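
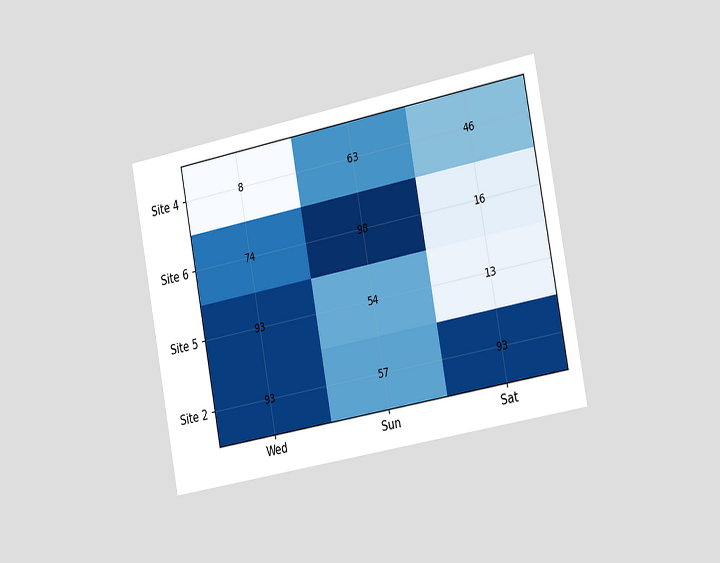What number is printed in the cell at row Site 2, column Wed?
The chart is tilted about 11° counter-clockwise and viewed slightly from the right. The (Site 2, Wed) cell reads 93.

93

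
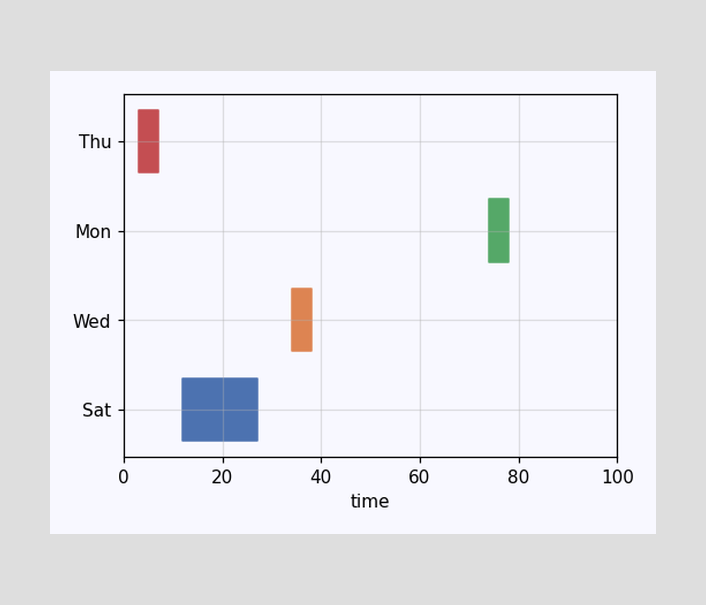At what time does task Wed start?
34

The Wed bar begins at t=34.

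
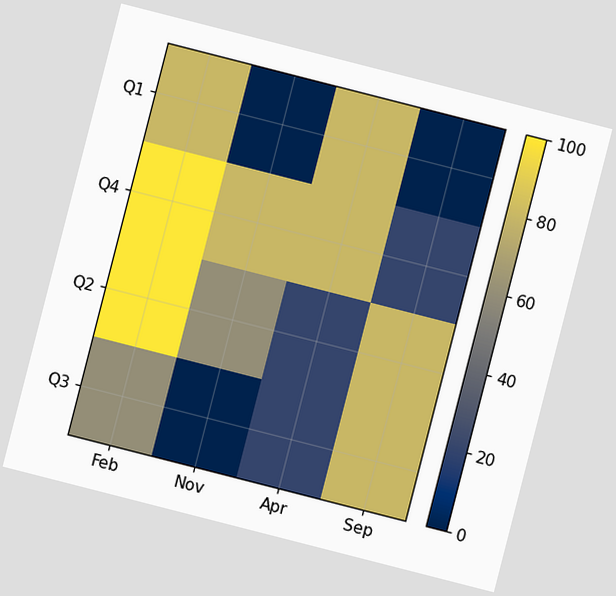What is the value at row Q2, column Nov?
The chart is tilted about 14° clockwise. Matching cell (Q2, Nov) against the colorbar gives 60.

60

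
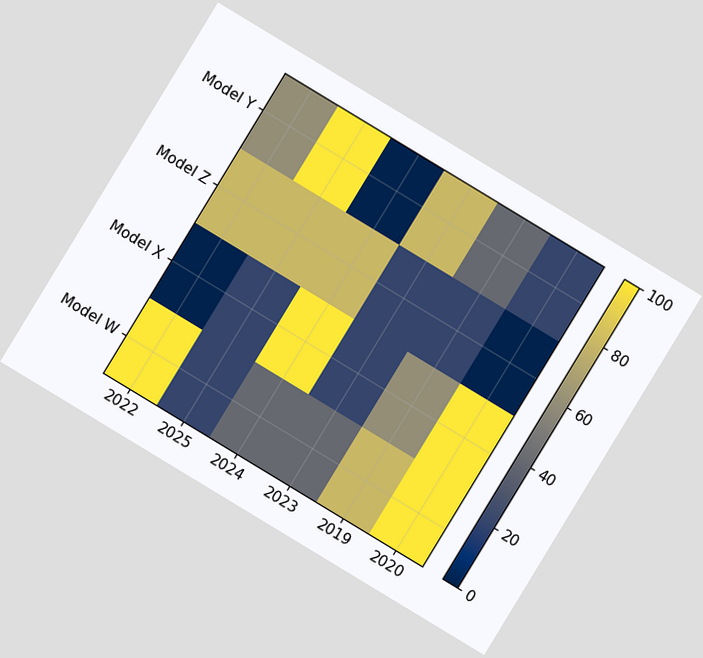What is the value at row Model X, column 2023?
20

The chart is tilted about 31° clockwise. Matching cell (Model X, 2023) against the colorbar gives 20.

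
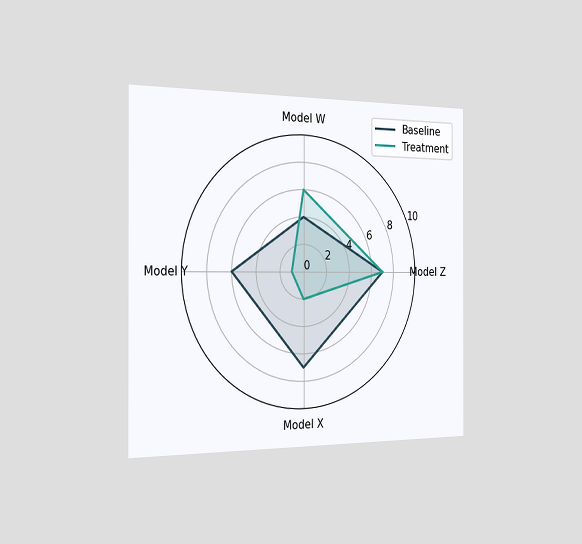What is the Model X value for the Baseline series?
The chart is viewed slightly from the left. On the Model X axis, Baseline reaches 7.

7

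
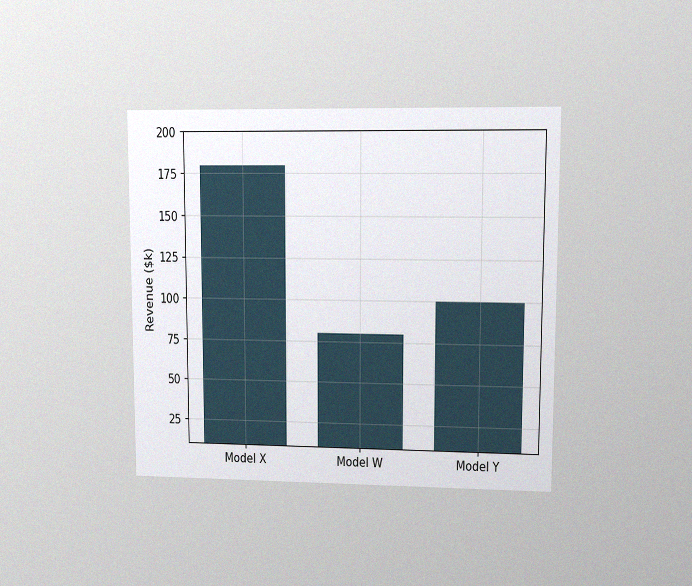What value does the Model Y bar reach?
$100k

The chart is viewed at a slight angle, with some photo noise. Reading along the chart's y-axis, the Model Y bar reaches $100k.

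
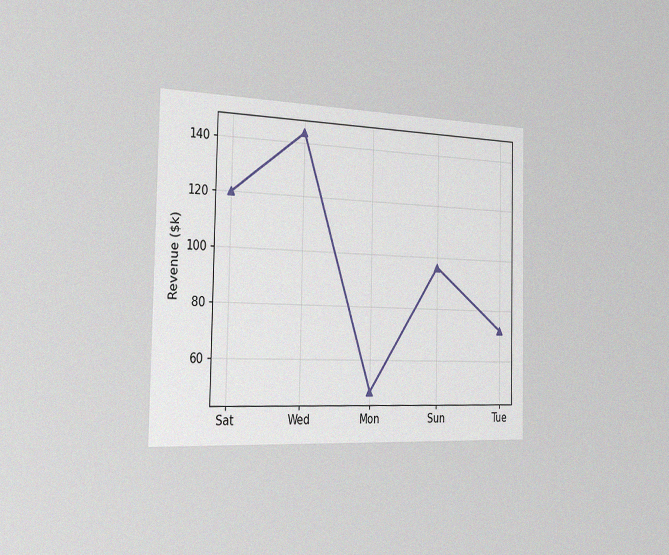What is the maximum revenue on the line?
The chart is viewed slightly from the left, with some photo noise. The highest point is at Wed, and reading across to the y-axis gives $144k.

$144k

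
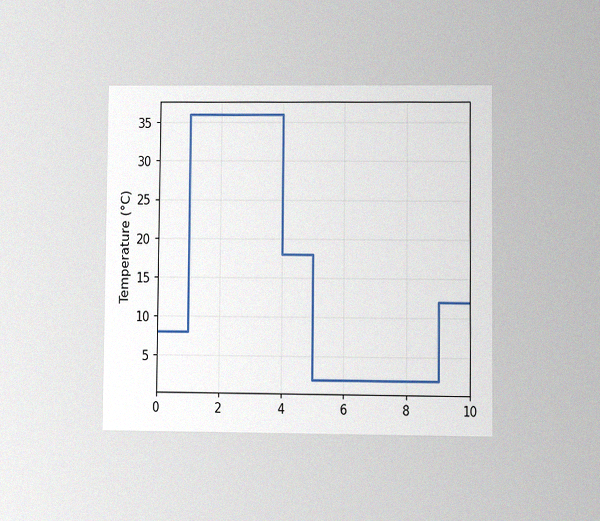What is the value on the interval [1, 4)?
36°C

The chart is viewed at a slight angle, with some photo noise. On [1, 4) the step sits at 36°C.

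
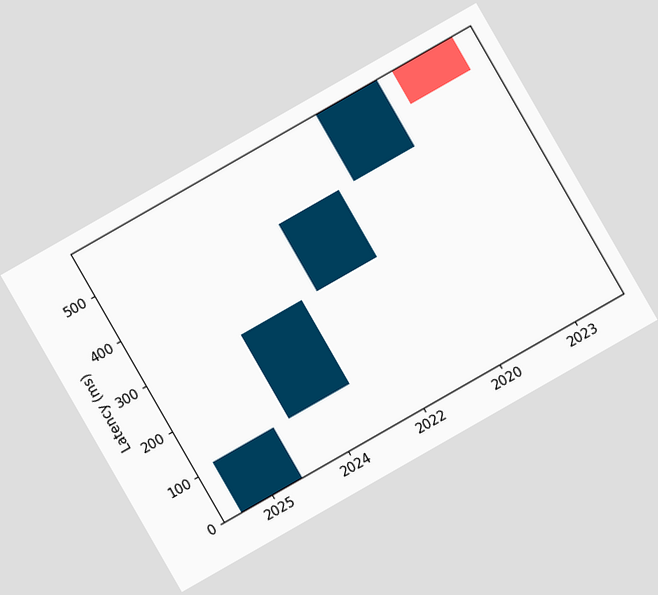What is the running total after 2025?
111ms

The chart is tilted about 30° counter-clockwise. After 2025 the running total reaches 111ms.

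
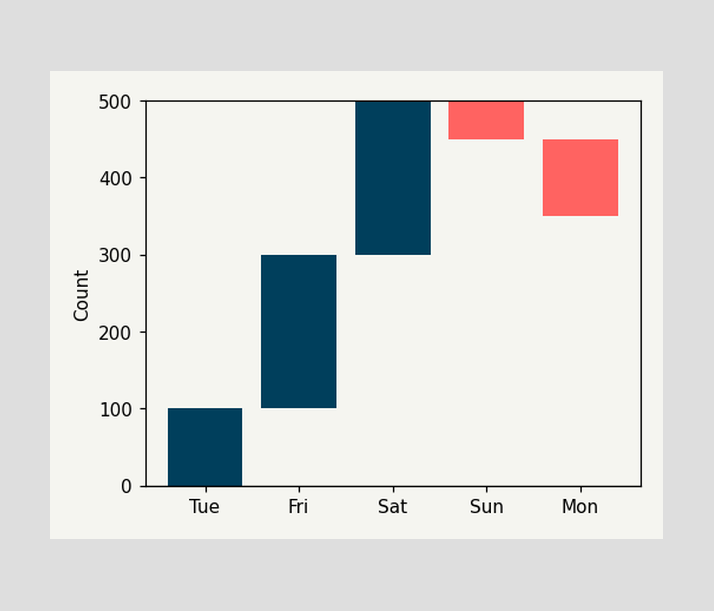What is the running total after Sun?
450

After Sun the running total reaches 450.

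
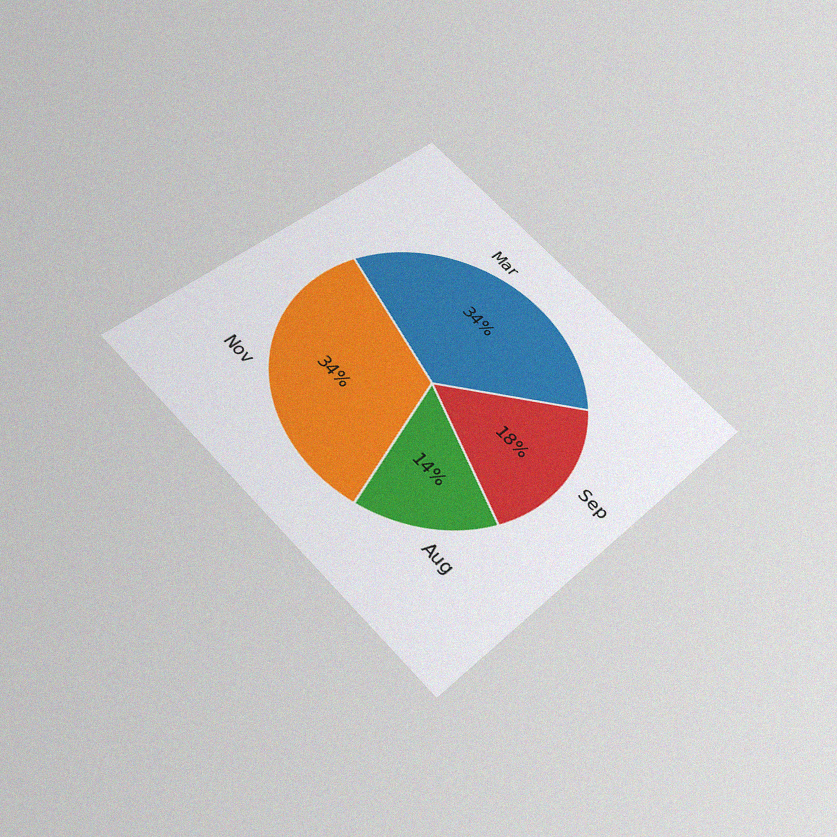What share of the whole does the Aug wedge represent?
14%

The chart is tilted about 45° clockwise and viewed slightly from below, with some photo noise. The Aug slice takes up 14% of the pie.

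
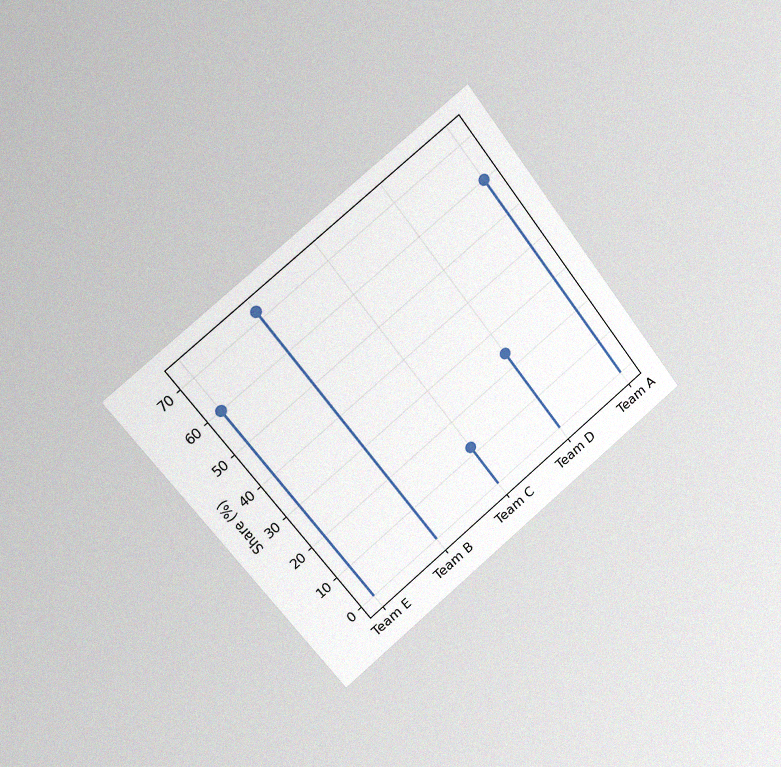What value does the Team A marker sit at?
The chart is tilted about 37° counter-clockwise and viewed slightly from the left, with some photo noise. The Team A marker sits at 60%.

60%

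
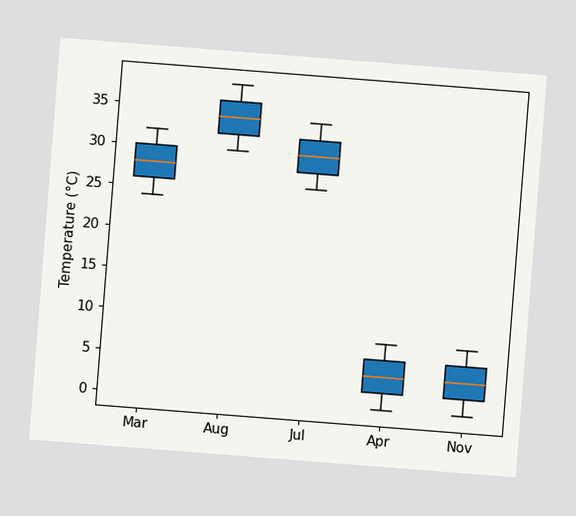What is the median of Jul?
The chart is tilted about 4° clockwise. The median line in the Jul box sits at 30°C.

30°C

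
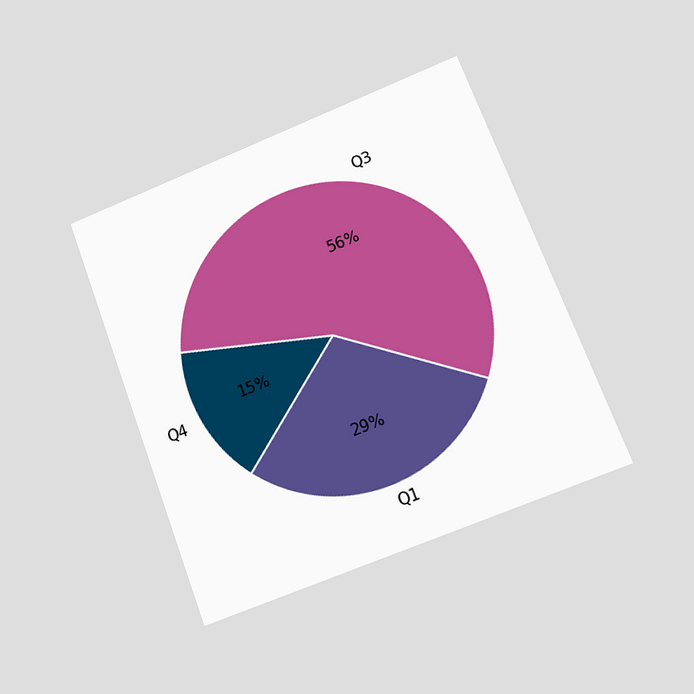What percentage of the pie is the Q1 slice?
29%

The chart is tilted about 21° counter-clockwise and viewed at a slight angle. The Q1 slice takes up 29% of the pie.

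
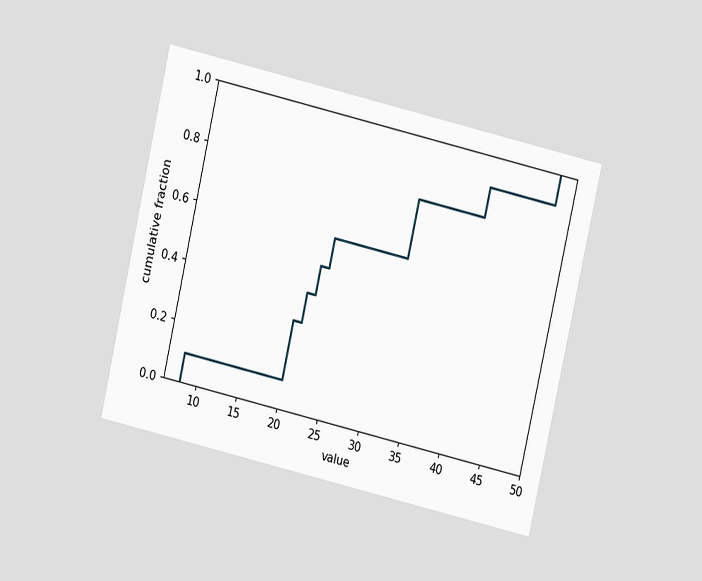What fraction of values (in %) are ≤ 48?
The chart is tilted about 13° clockwise and viewed at a slight angle. At x=48 the ECDF step is at 100%.

100%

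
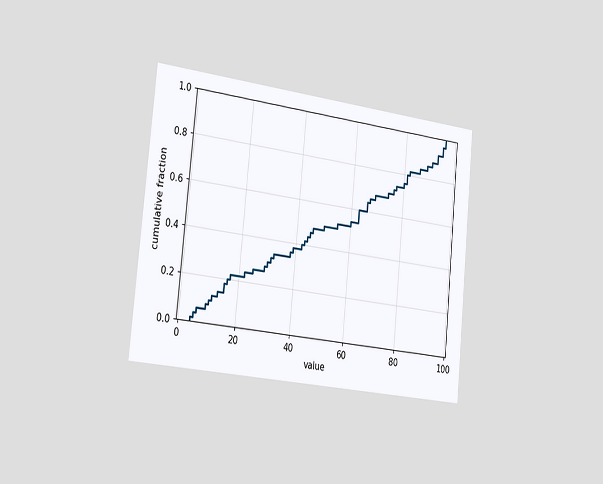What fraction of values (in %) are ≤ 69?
The chart is tilted about 6° clockwise and viewed slightly from the left. At x=69 the ECDF step is at 68%.

68%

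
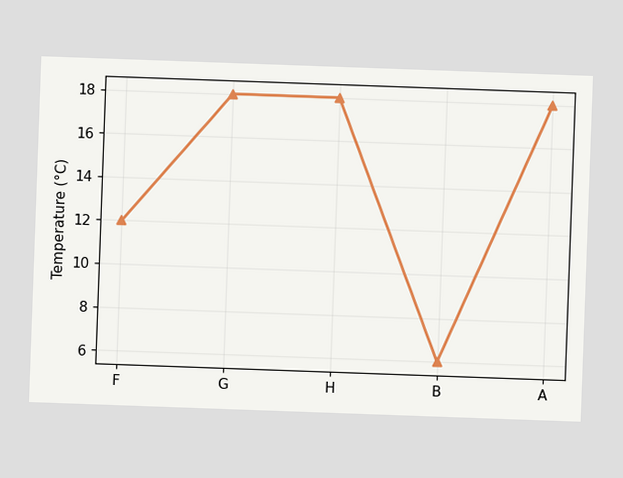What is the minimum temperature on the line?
6°C

The chart is tilted about 2° clockwise. The lowest point is at B, and reading across to the y-axis gives 6°C.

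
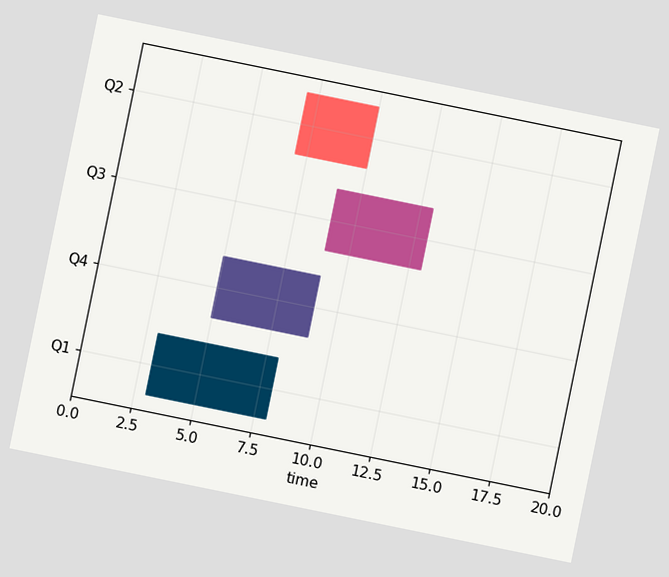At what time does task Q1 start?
3

The chart is tilted about 12° clockwise. The Q1 bar begins at t=3.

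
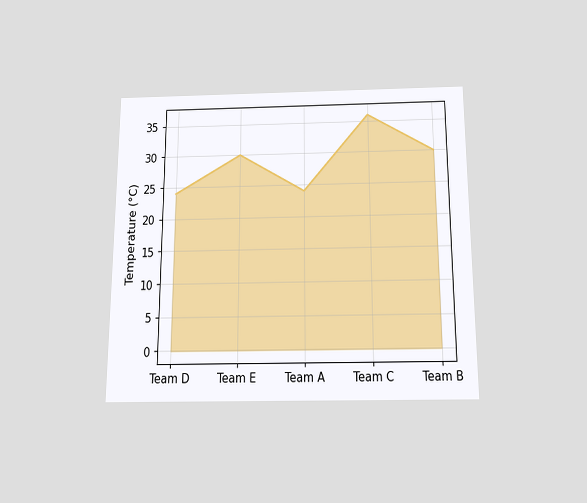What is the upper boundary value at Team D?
The chart is viewed slightly from below. At Team D the upper boundary is at 24°C.

24°C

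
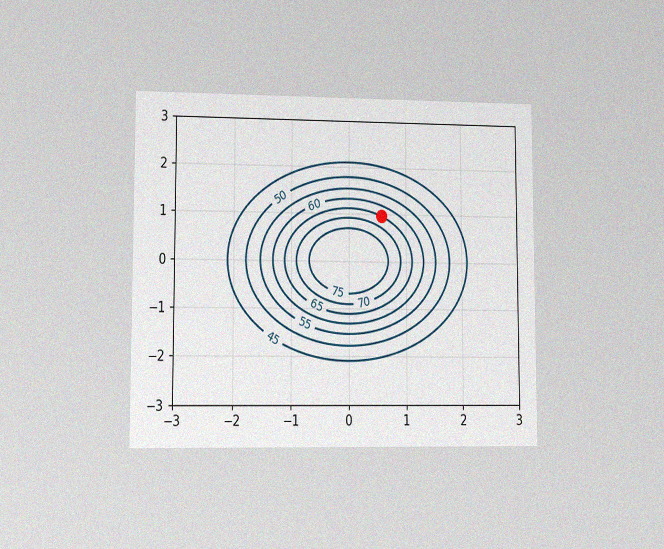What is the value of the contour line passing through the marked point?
The chart is viewed at a slight angle, with some photo noise. The marked point sits on the contour labelled 65.

65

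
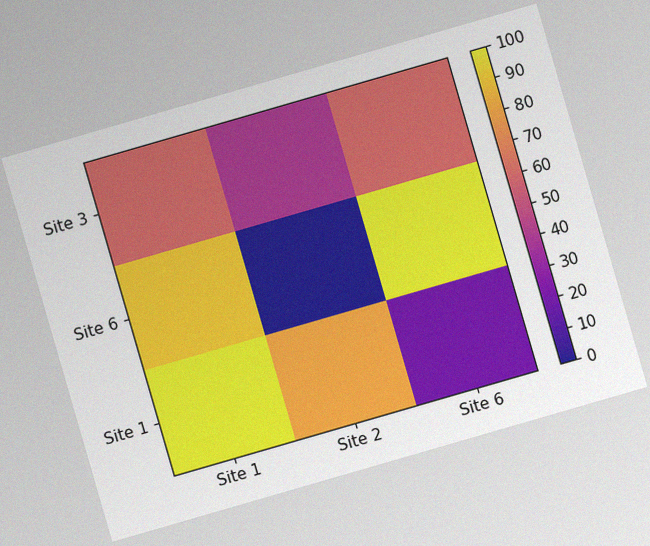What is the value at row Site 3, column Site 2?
40

The chart is tilted about 16° counter-clockwise, with some photo noise. Matching cell (Site 3, Site 2) against the colorbar gives 40.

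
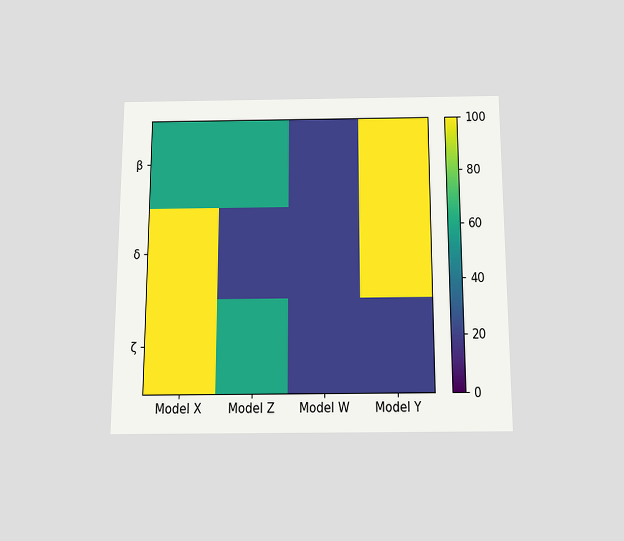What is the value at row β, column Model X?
The chart is viewed slightly from below. Matching cell (β, Model X) against the colorbar gives 60.

60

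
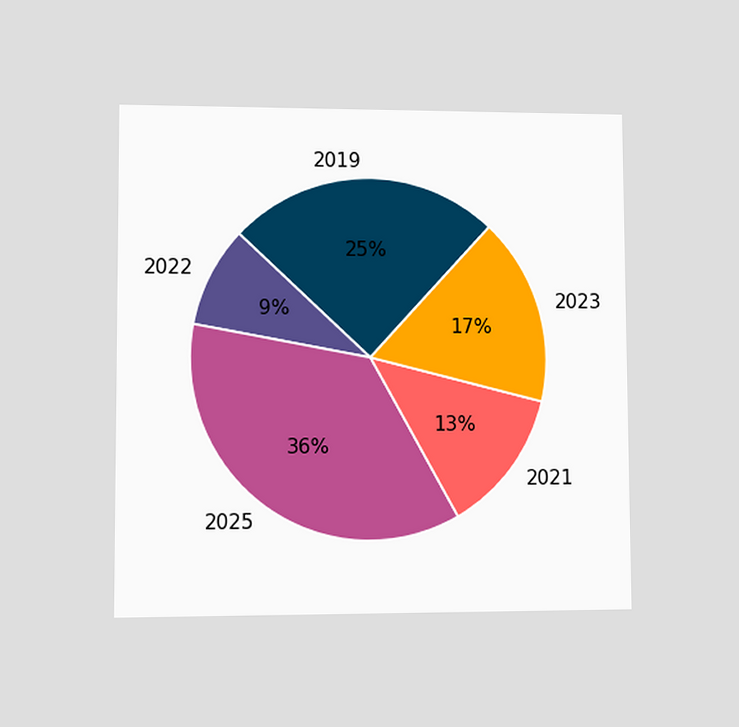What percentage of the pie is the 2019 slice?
25%

The chart is viewed at a slight angle. The 2019 slice takes up 25% of the pie.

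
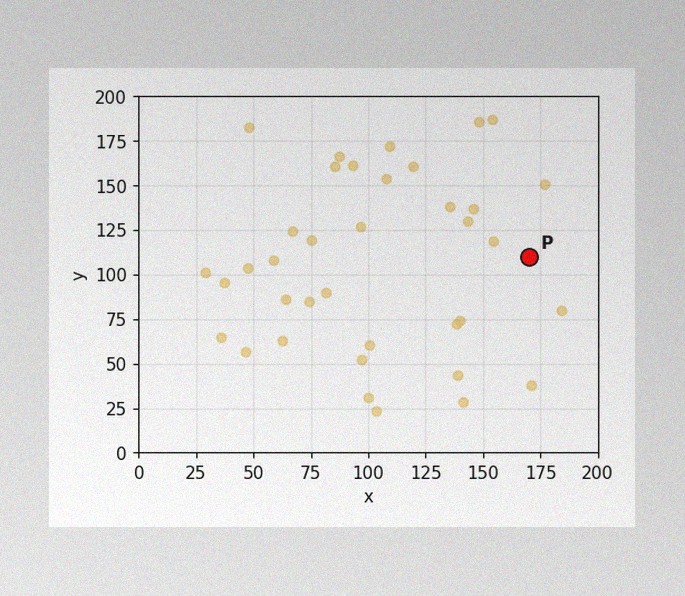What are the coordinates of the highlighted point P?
(170, 110)

The image has some photo noise and uneven lighting. Following the gridlines from P to each axis, P sits at (170, 110).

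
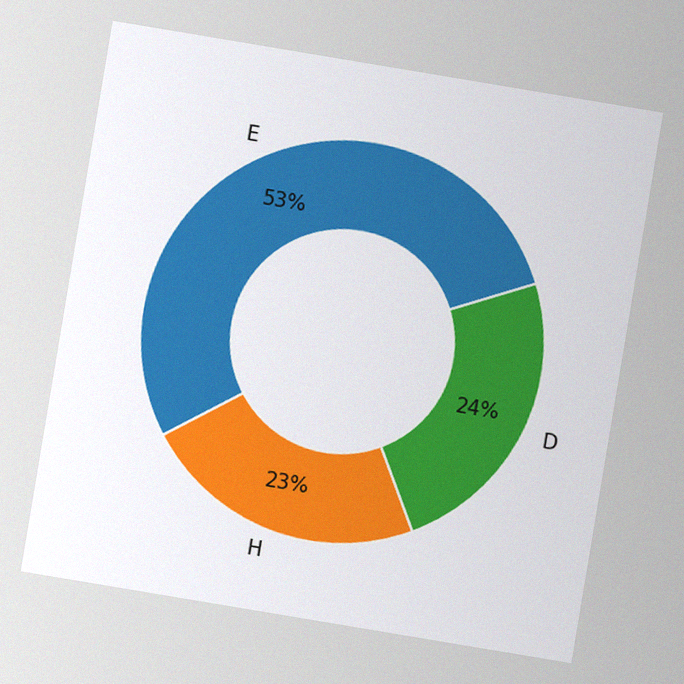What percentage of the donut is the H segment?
23%

The chart is tilted about 9° clockwise, with some photo noise. The H segment takes up 23% of the ring.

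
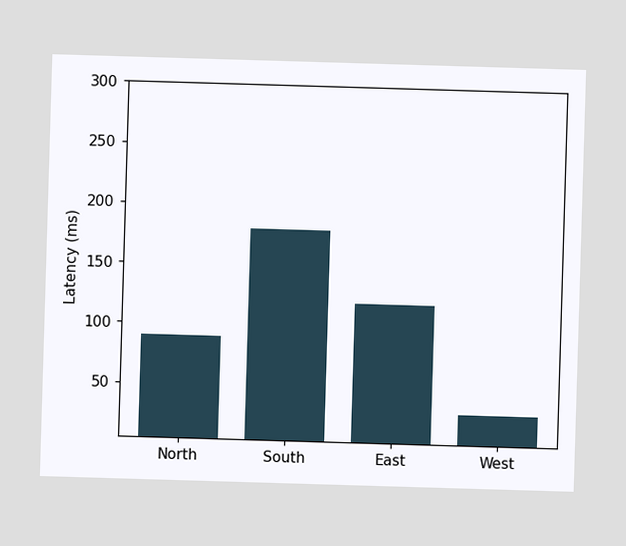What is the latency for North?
90ms

Reading along the chart's y-axis, the North bar reaches 90ms.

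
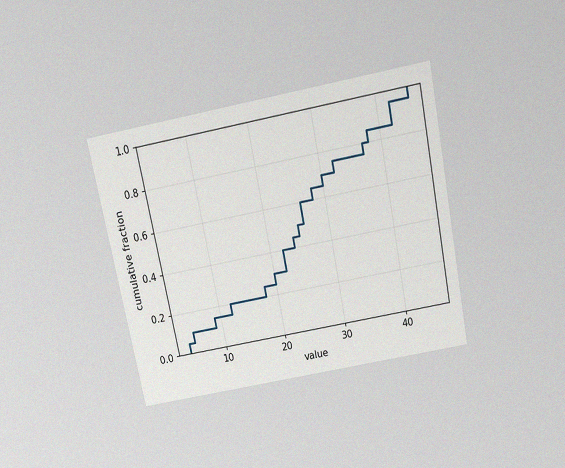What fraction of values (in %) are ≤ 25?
50%

The chart is tilted about 12° counter-clockwise and viewed slightly from above, with some photo noise. At x=25 the ECDF step is at 50%.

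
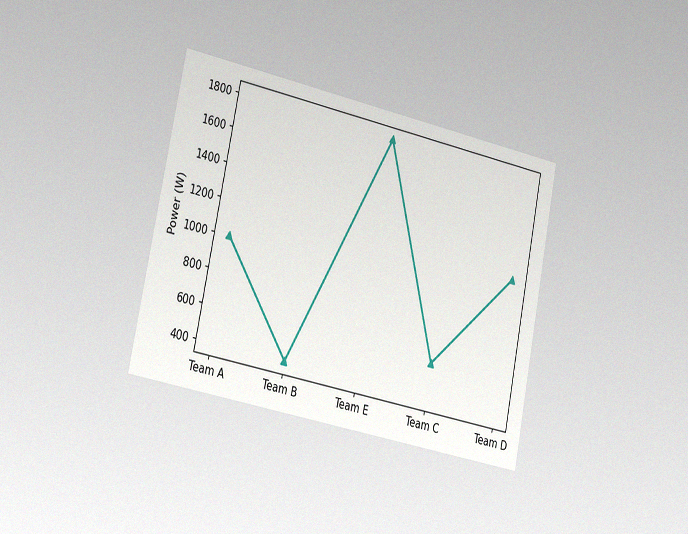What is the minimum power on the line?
The chart is tilted about 12° clockwise and viewed slightly from the left, with some photo noise. The lowest point is at Team B, and reading across to the y-axis gives 400W.

400W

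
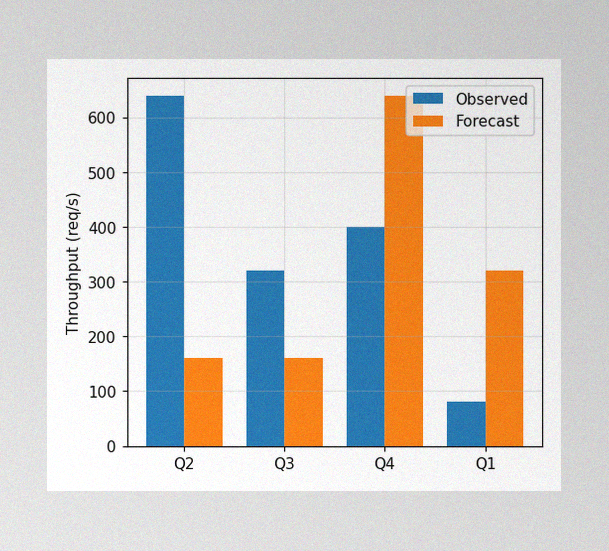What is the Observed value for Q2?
The image has some photo noise and uneven lighting. The Observed bar at Q2 reaches 640req/s on the y-axis.

640req/s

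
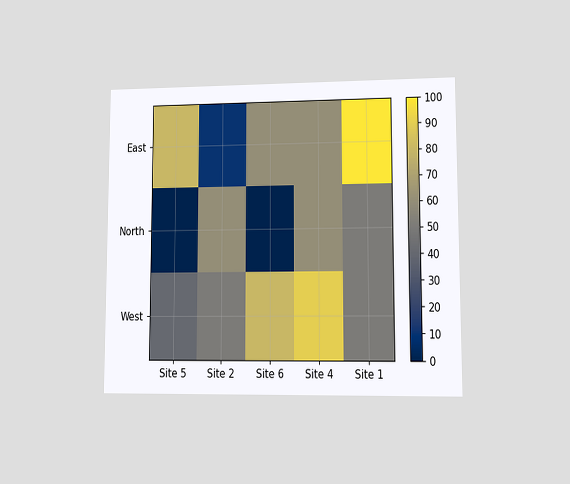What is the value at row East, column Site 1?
100

The chart is viewed at a slight angle. Matching cell (East, Site 1) against the colorbar gives 100.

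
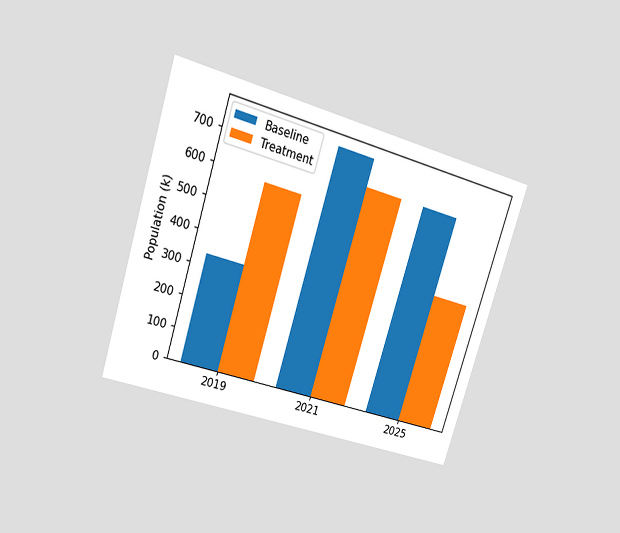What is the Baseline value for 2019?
336k

The chart is tilted about 17° clockwise and viewed at a slight angle. The Baseline bar at 2019 reaches 336k on the y-axis.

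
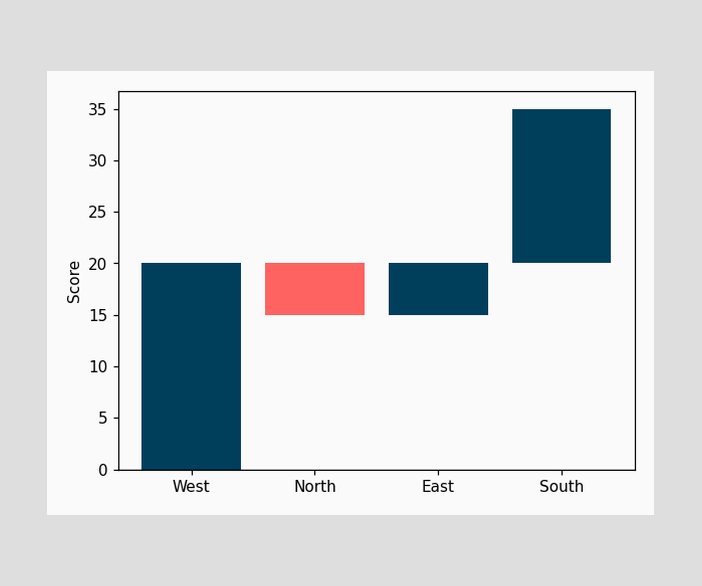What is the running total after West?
20

After West the running total reaches 20.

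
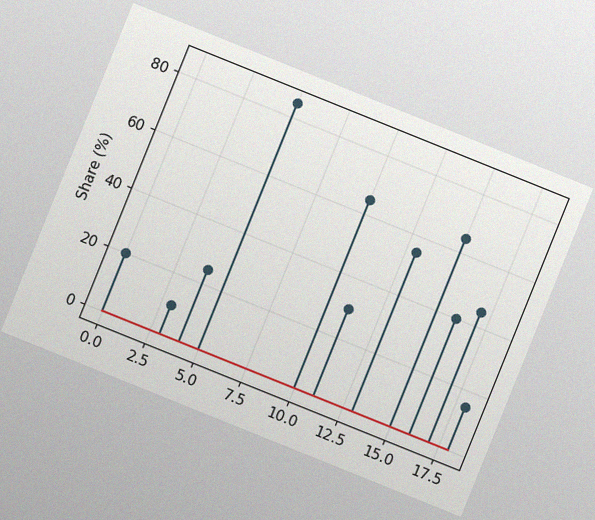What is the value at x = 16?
The chart is tilted about 22° clockwise, with some photo noise. The stem at x=16 reaches 40%.

40%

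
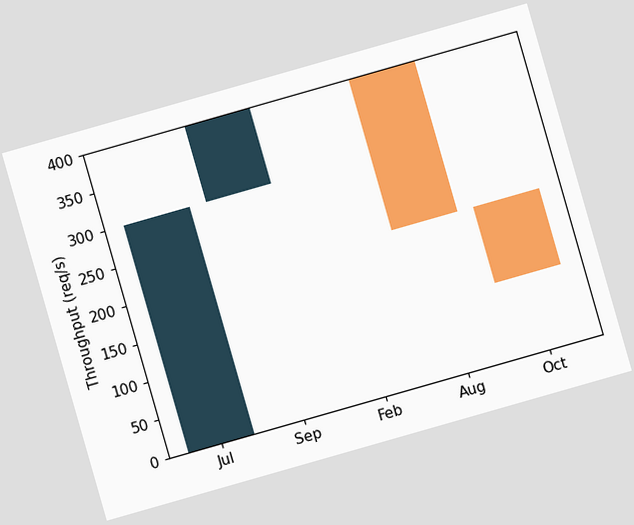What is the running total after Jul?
The chart is tilted about 16° counter-clockwise. After Jul the running total reaches 300req/s.

300req/s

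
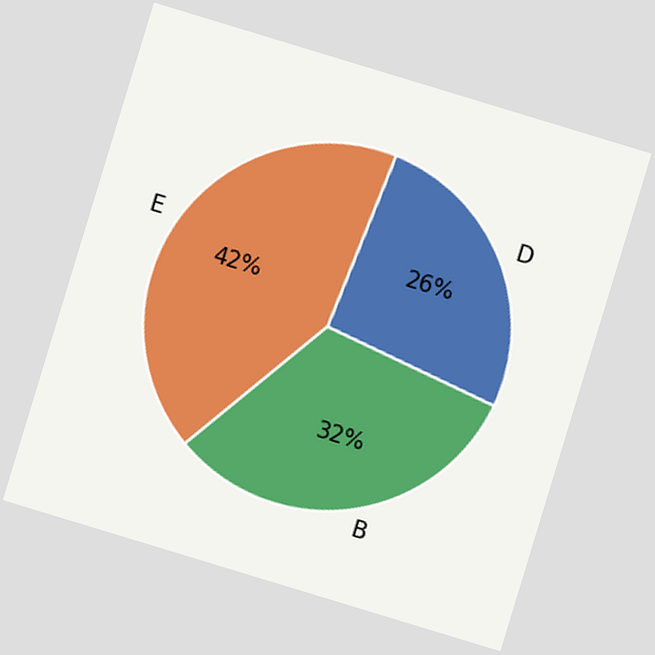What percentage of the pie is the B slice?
32%

The chart is tilted about 17° clockwise. The B slice takes up 32% of the pie.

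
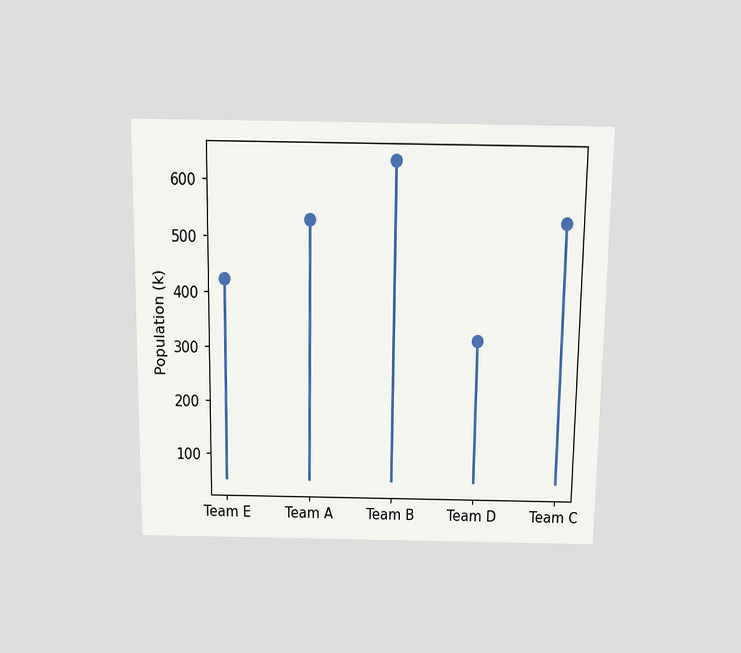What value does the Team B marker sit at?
636k

The chart is viewed slightly from above. The Team B marker sits at 636k.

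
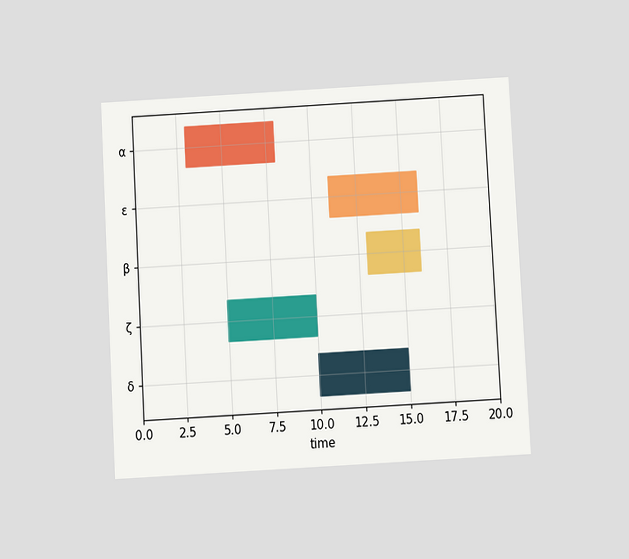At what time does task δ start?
10

The chart is tilted about 3° counter-clockwise and viewed at a slight angle. The δ bar begins at t=10.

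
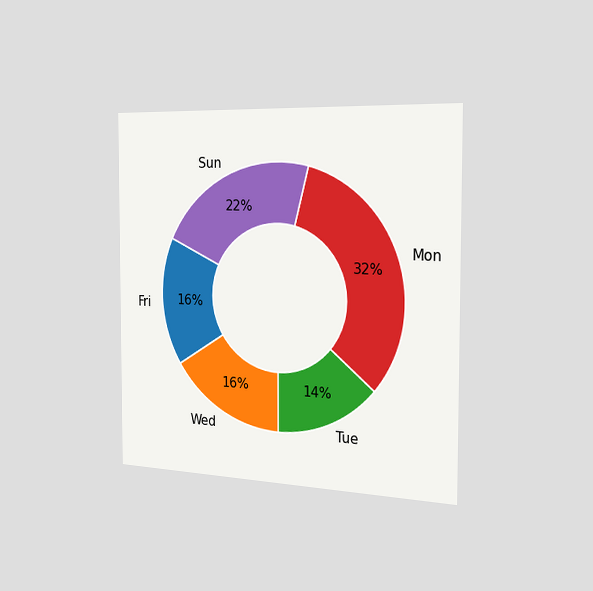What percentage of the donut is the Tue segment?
14%

The chart is viewed slightly from the right. The Tue segment takes up 14% of the ring.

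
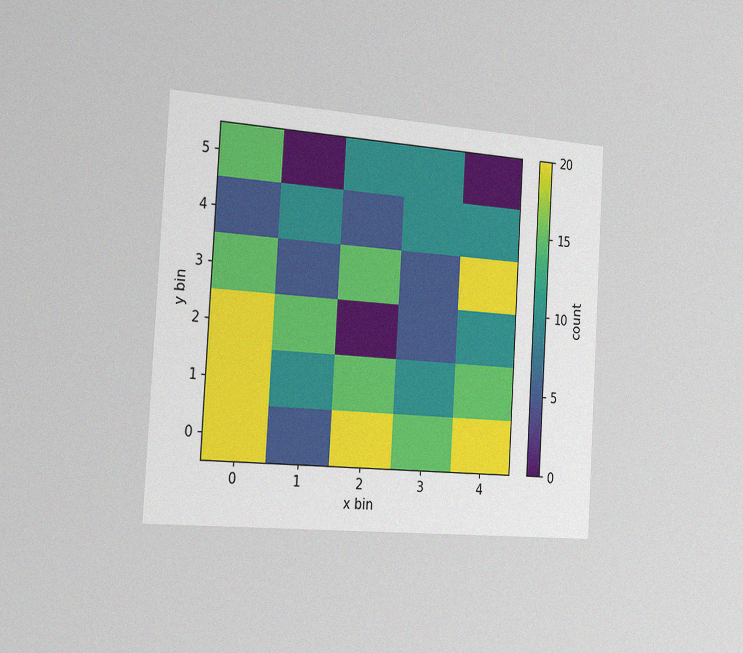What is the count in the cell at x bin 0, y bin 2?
The chart is tilted about 3° clockwise and viewed slightly from the left, with some photo noise. Matching the cell (0, 2) against the colorbar gives 20.

20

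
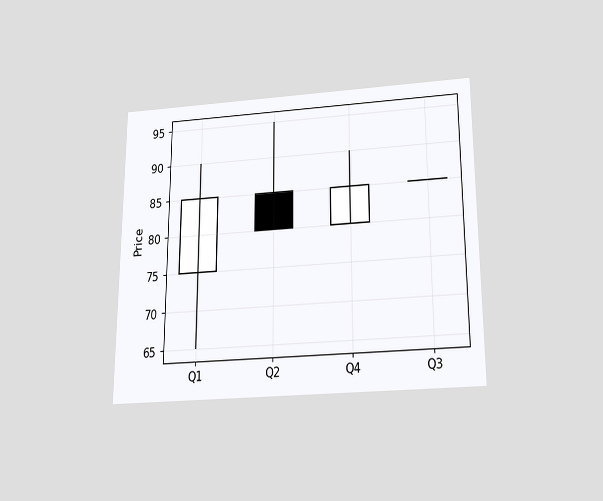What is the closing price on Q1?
The chart is viewed slightly from below. The Q1 candle closes at 85.

85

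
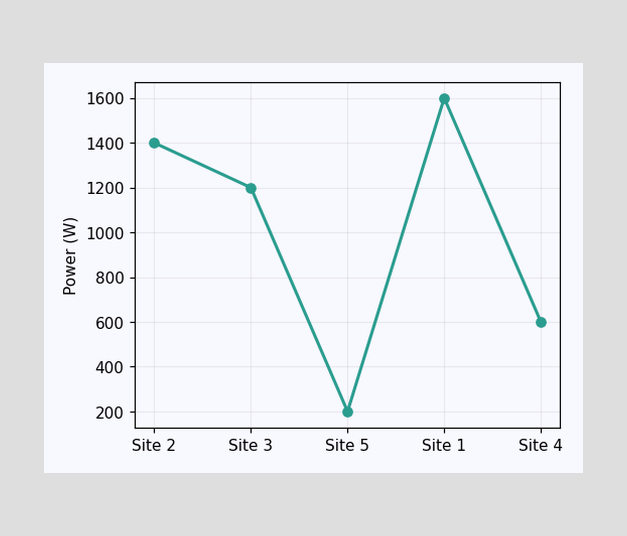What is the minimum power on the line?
200W

The lowest point is at Site 5, and reading across to the y-axis gives 200W.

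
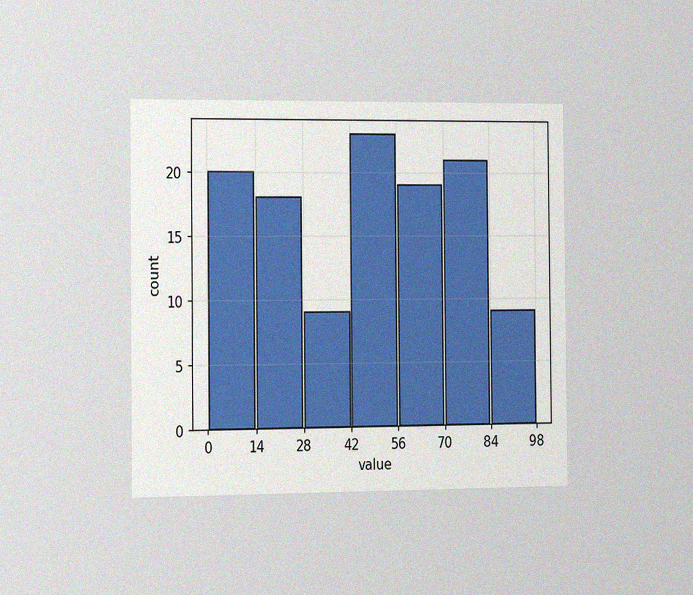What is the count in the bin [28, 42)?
9

The chart is viewed slightly from the left, with some photo noise. The [28, 42) bin has height 9.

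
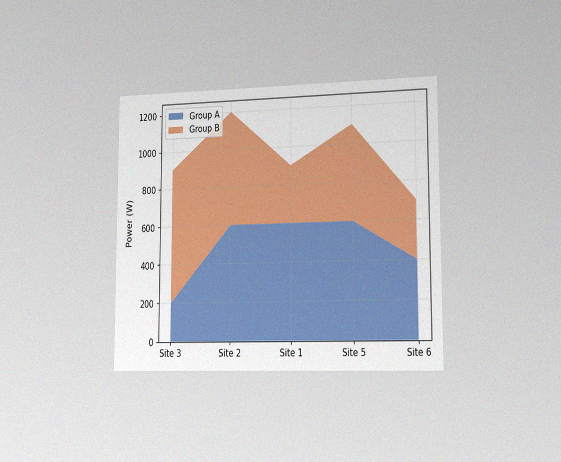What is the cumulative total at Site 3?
900W

The chart is viewed slightly from the right, with some photo noise. The stacked total at Site 3 reaches 900W.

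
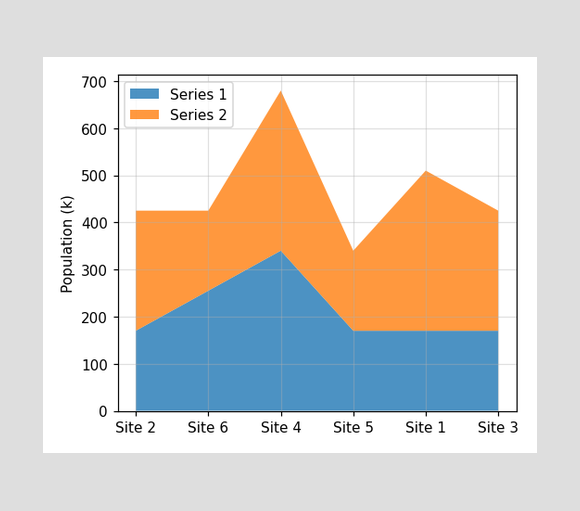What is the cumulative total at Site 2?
The stacked total at Site 2 reaches 425k.

425k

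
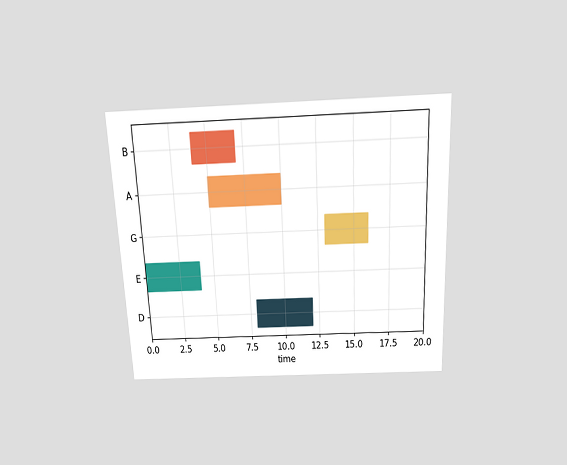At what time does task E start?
The chart is tilted about 3° counter-clockwise and viewed slightly from above. The E bar begins at t=0.

0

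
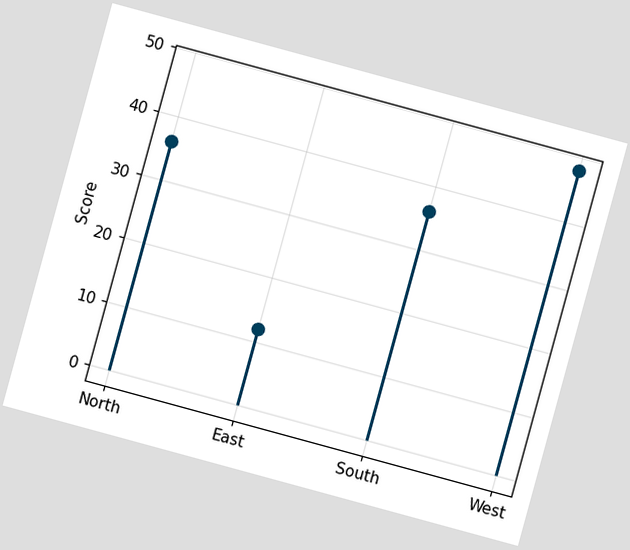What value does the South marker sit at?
The chart is tilted about 15° clockwise. The South marker sits at 36.

36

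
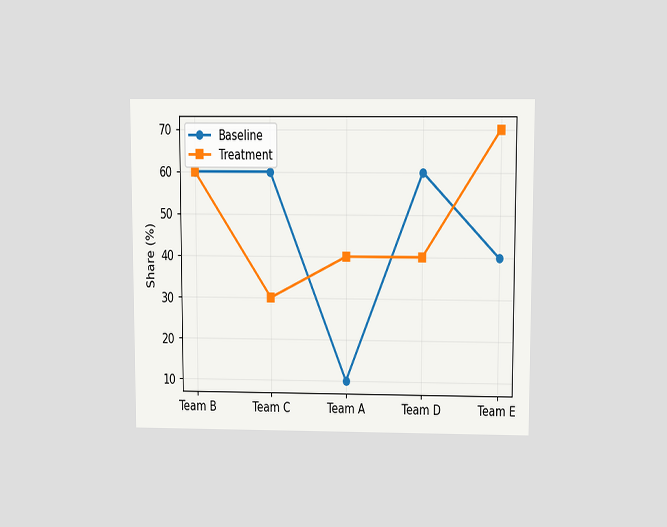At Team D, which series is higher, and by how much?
Baseline, by 20%

The chart is viewed slightly from above. At Team D, Baseline sits above the other line by 20%.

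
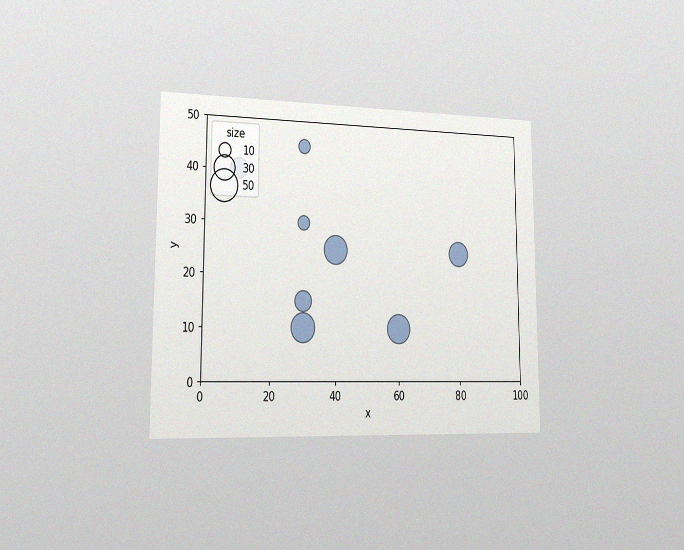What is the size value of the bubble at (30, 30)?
The chart is viewed slightly from the left, with some photo noise. Matching the bubble at (30, 30) against the size legend gives 10.

10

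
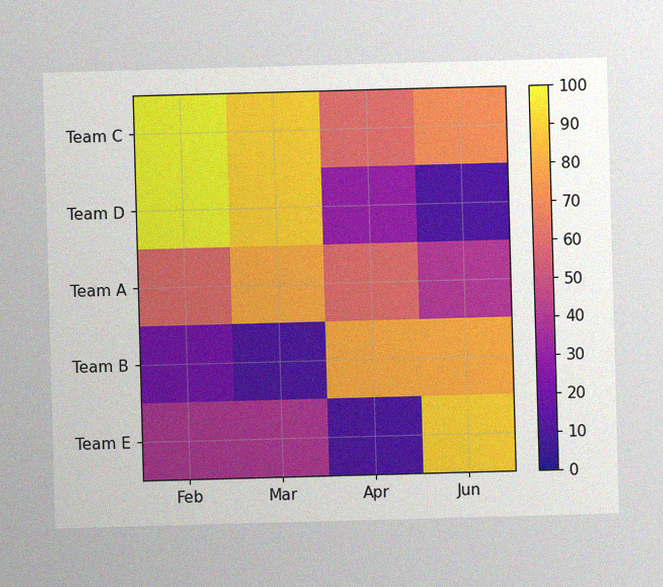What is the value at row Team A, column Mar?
80

The image has some photo noise and uneven lighting. Matching cell (Team A, Mar) against the colorbar gives 80.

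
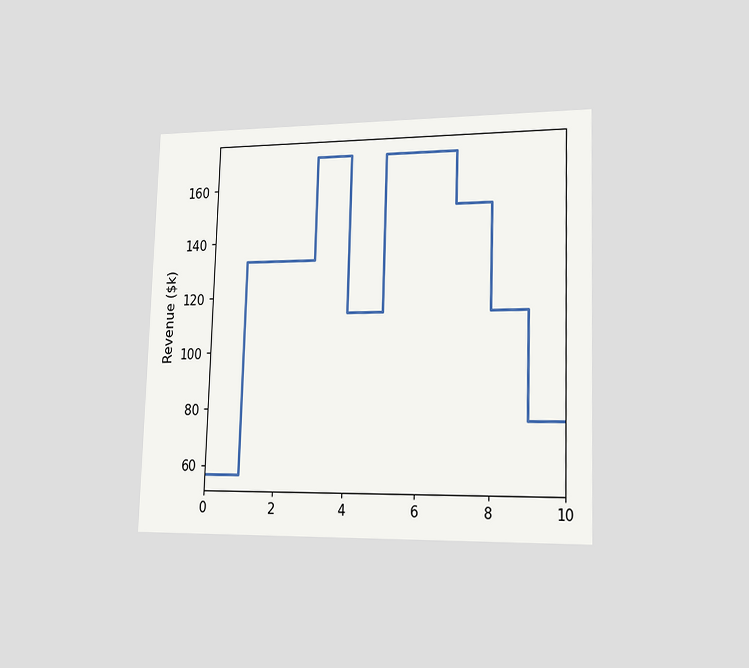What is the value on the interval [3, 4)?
The chart is viewed slightly from the right. On [3, 4) the step sits at $171k.

$171k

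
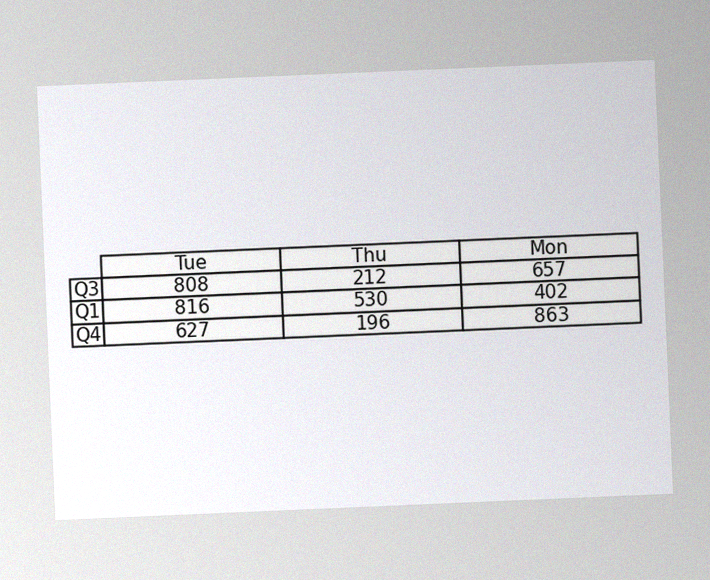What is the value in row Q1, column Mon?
The chart is tilted about 2° counter-clockwise, with some photo noise. The (Q1, Mon) cell reads 402.

402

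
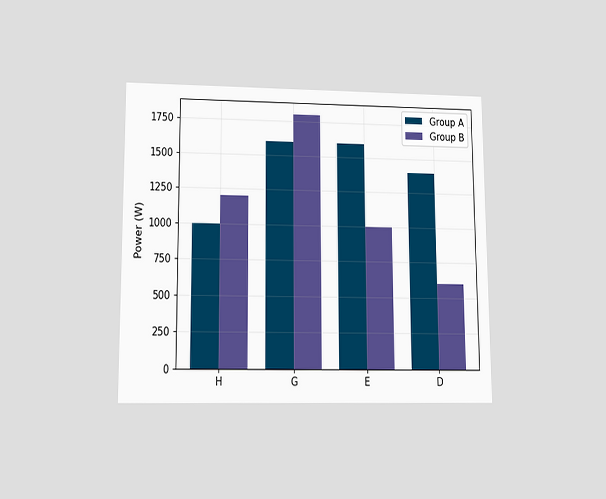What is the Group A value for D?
The chart is viewed slightly from below. The Group A bar at D reaches 1400W on the y-axis.

1400W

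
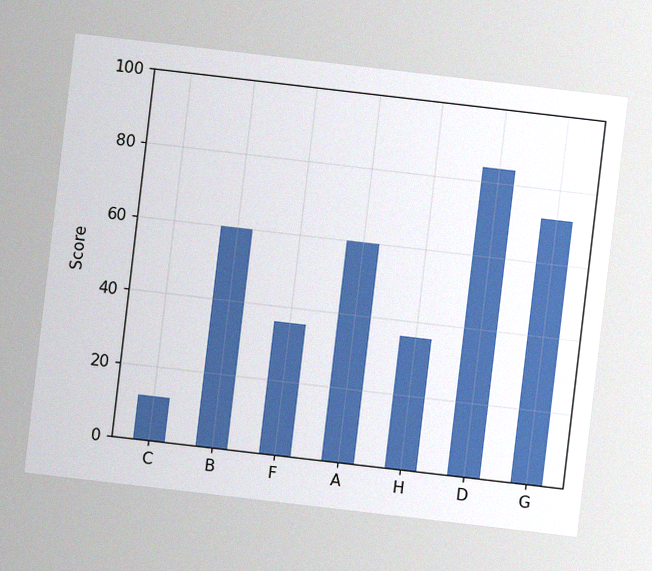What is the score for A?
The chart is tilted about 7° clockwise, with some photo noise. Reading along the chart's y-axis, the A bar reaches 60.

60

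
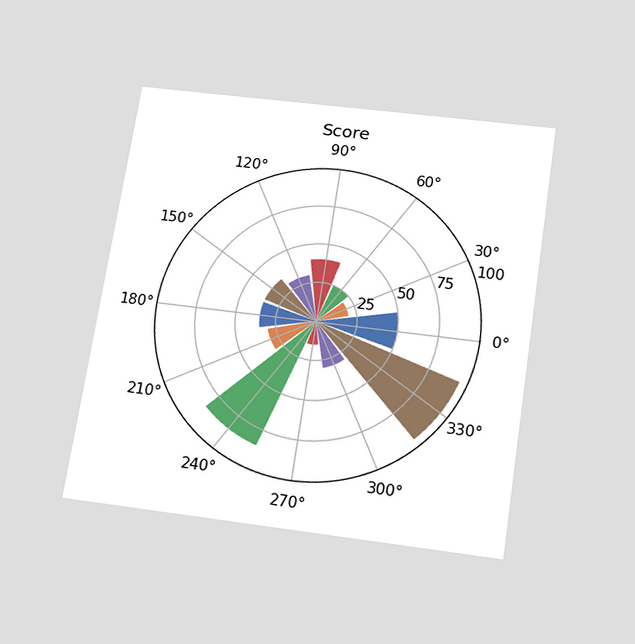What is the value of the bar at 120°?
30

The chart is tilted about 9° clockwise and viewed slightly from below. The bar at 120° reaches 30 on the radial axis.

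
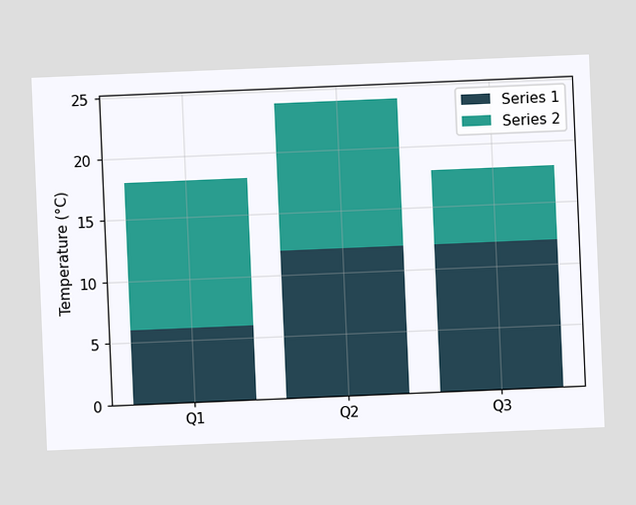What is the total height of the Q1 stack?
18°C

The chart is tilted about 2° counter-clockwise. The Q1 stack's top reaches 18°C on the y-axis.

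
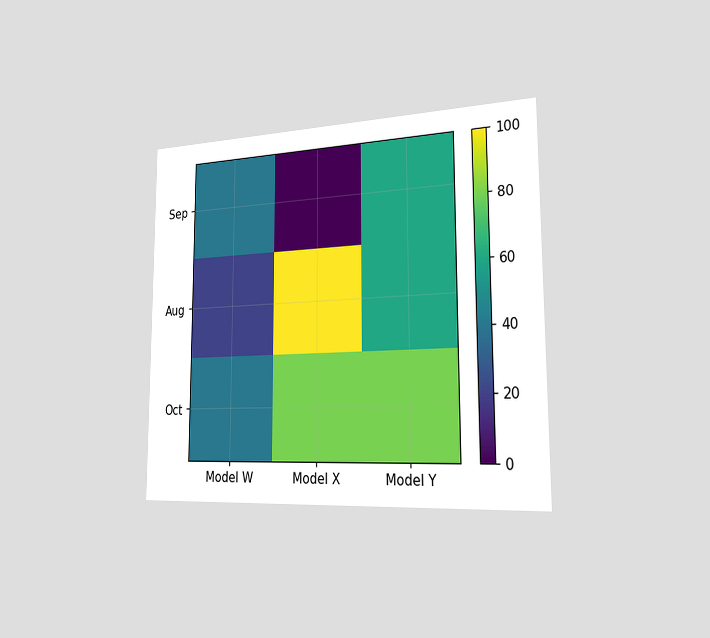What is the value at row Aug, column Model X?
The chart is viewed slightly from the right. Matching cell (Aug, Model X) against the colorbar gives 100.

100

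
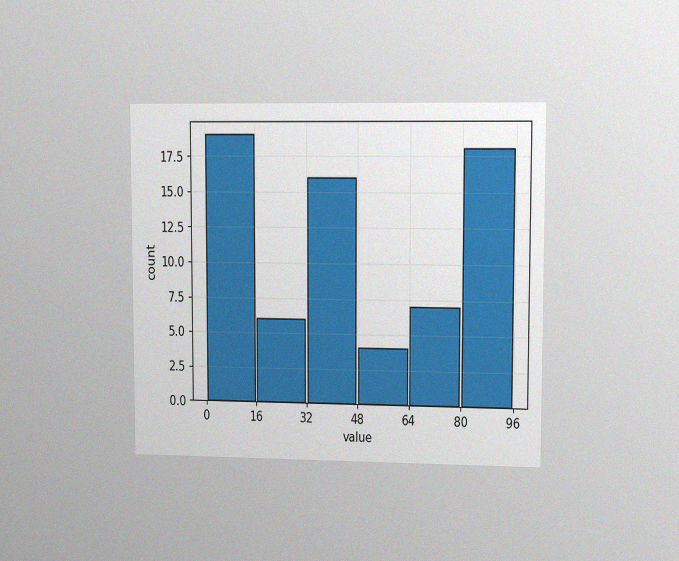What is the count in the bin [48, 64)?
4

The chart is viewed slightly from the right, with some photo noise. The [48, 64) bin has height 4.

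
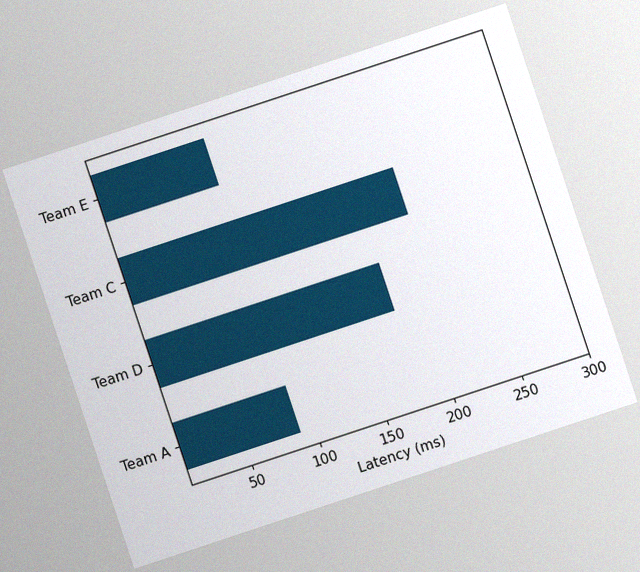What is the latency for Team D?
The chart is tilted about 18° counter-clockwise, with some photo noise. Reading along the chart's x-axis, the Team D bar reaches 180ms.

180ms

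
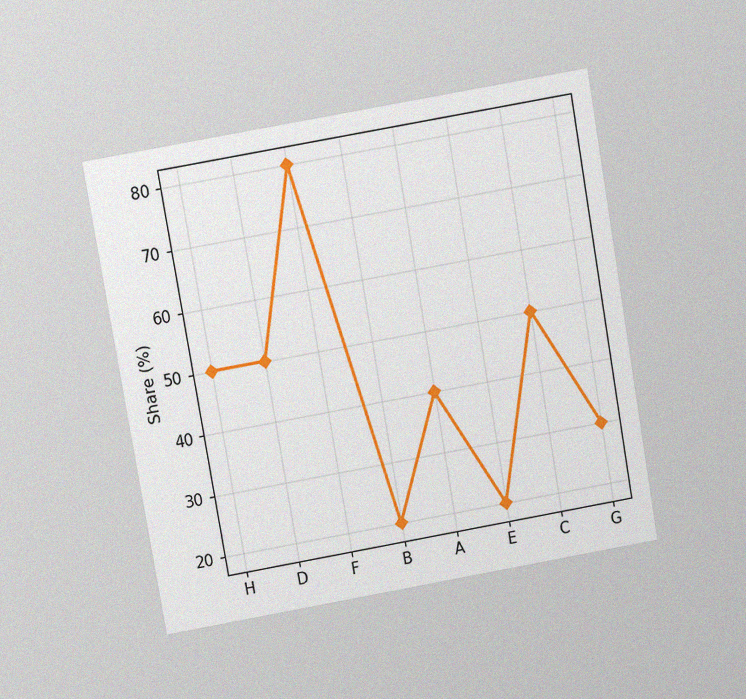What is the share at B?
The chart is tilted about 10° counter-clockwise and viewed slightly from above, with some photo noise. At B, the line is at 20%.

20%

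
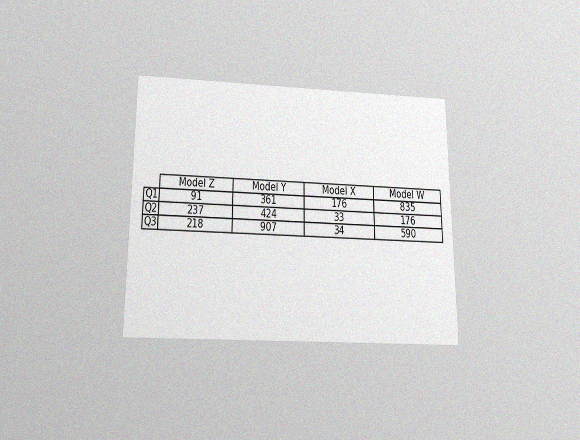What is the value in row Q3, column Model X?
34

The chart is viewed slightly from below, with some photo noise. The (Q3, Model X) cell reads 34.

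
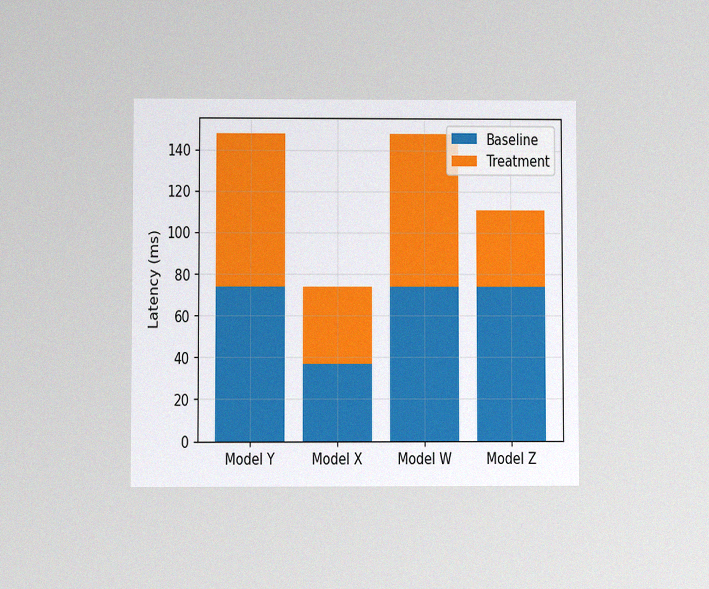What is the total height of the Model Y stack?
148ms

The chart is viewed at a slight angle, with some photo noise. The Model Y stack's top reaches 148ms on the y-axis.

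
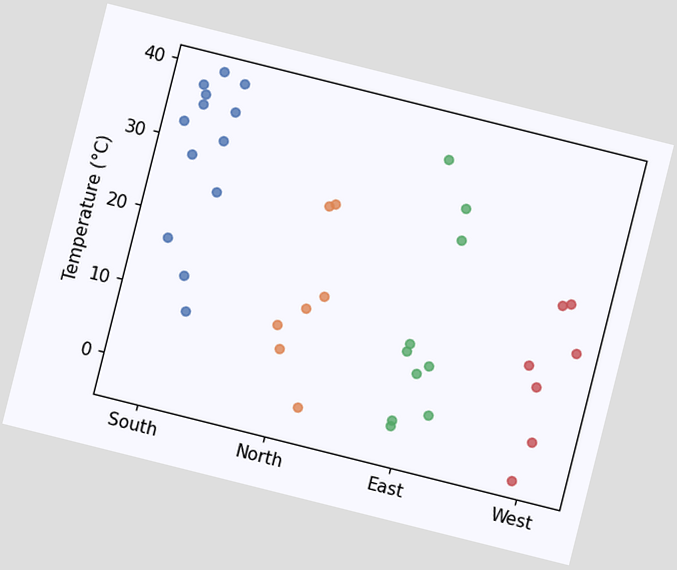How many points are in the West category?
7

The chart is tilted about 14° clockwise. Counting the markers in the West column gives 7.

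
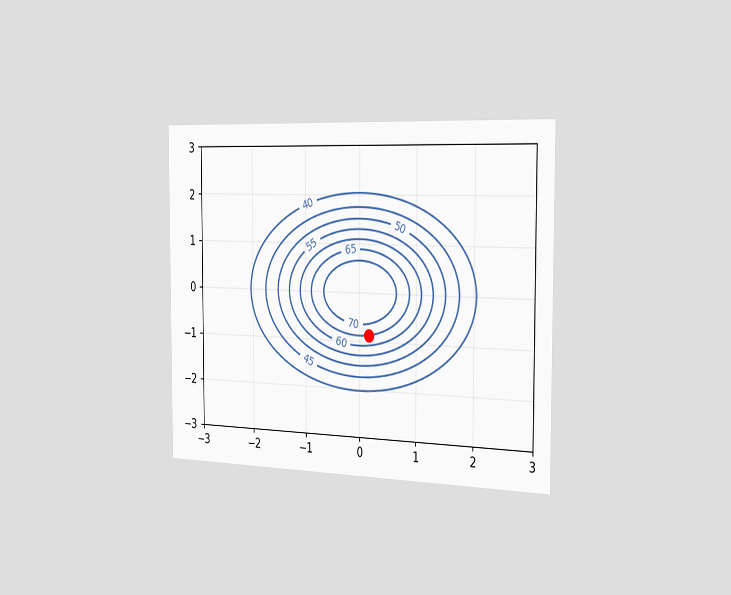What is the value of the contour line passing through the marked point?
The chart is viewed slightly from the right. The marked point sits on the contour labelled 65.

65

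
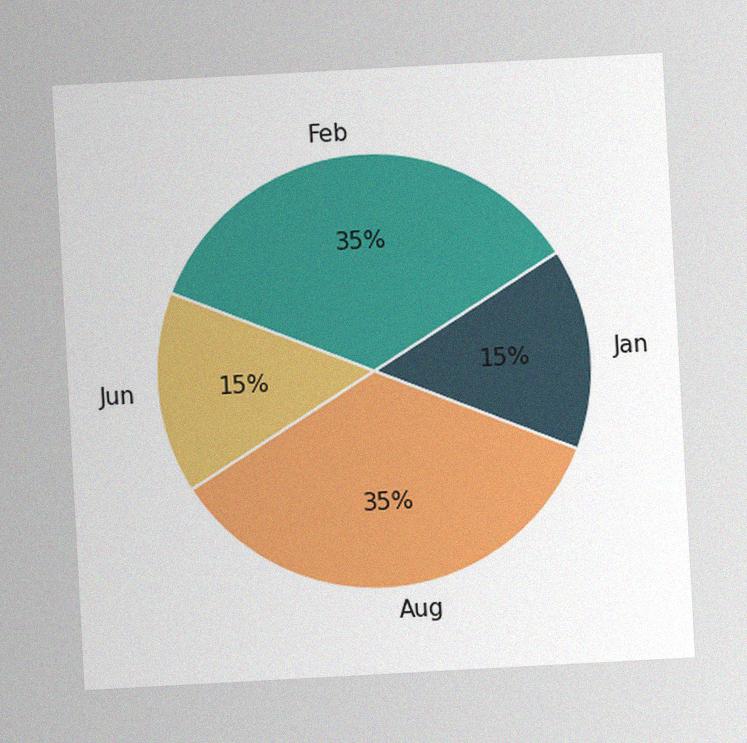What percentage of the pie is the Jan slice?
15%

The chart is tilted about 3° counter-clockwise, with some photo noise. The Jan slice takes up 15% of the pie.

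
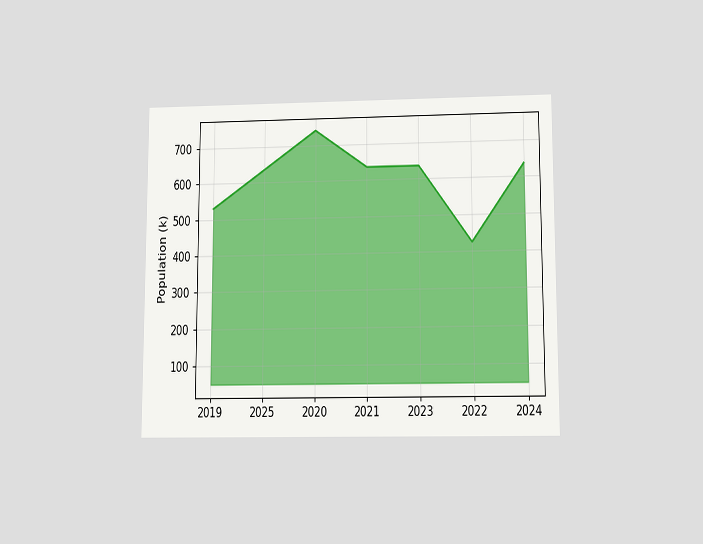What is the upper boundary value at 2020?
The chart is viewed slightly from below. At 2020 the upper boundary is at 742k.

742k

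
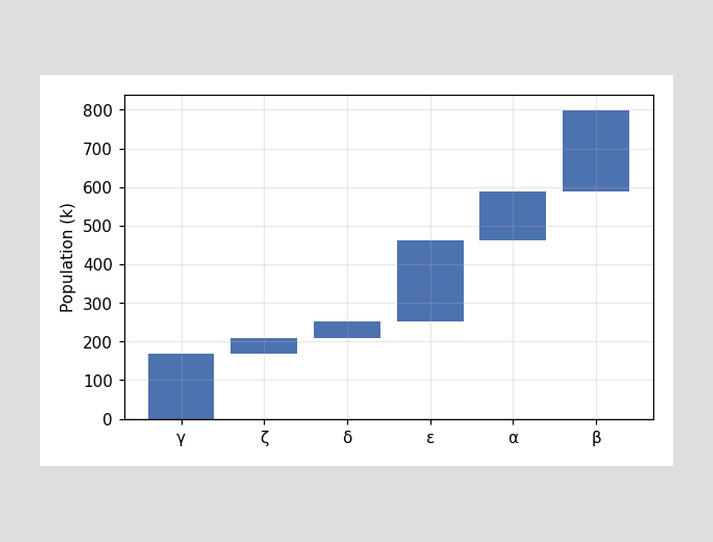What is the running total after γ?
168k

After γ the running total reaches 168k.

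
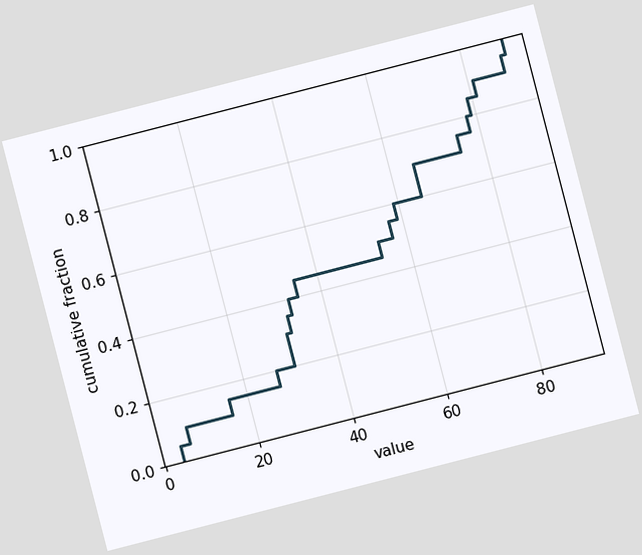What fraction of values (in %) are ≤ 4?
5%

The chart is tilted about 14° counter-clockwise. At x=4 the ECDF step is at 5%.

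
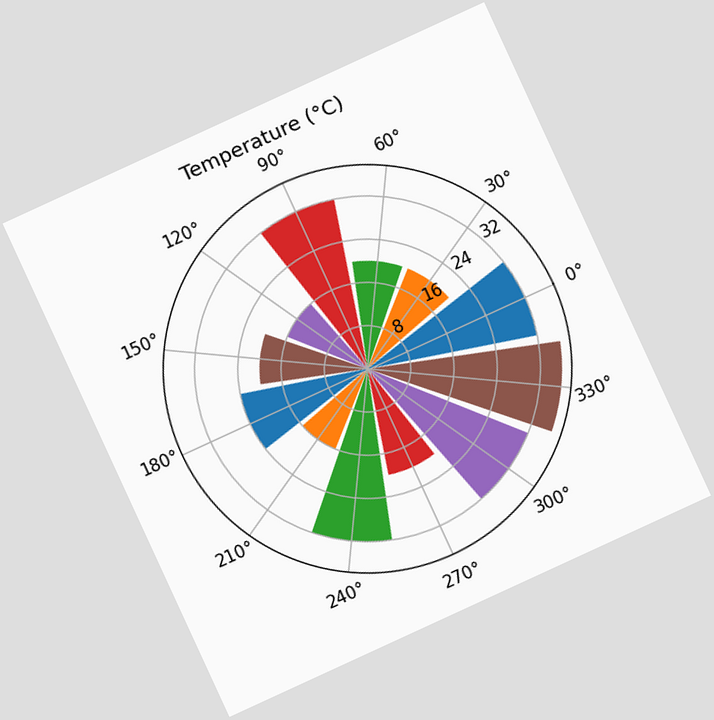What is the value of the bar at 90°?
32°C

The chart is tilted about 25° counter-clockwise. The bar at 90° reaches 32°C on the radial axis.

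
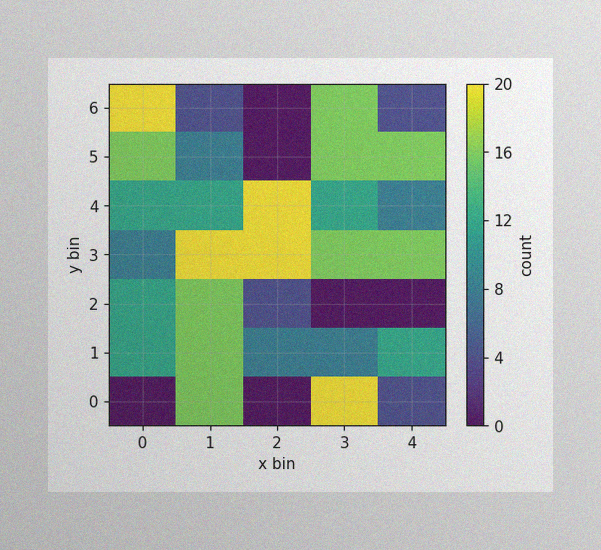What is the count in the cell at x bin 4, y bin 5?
The image has some photo noise and uneven lighting. Matching the cell (4, 5) against the colorbar gives 16.

16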